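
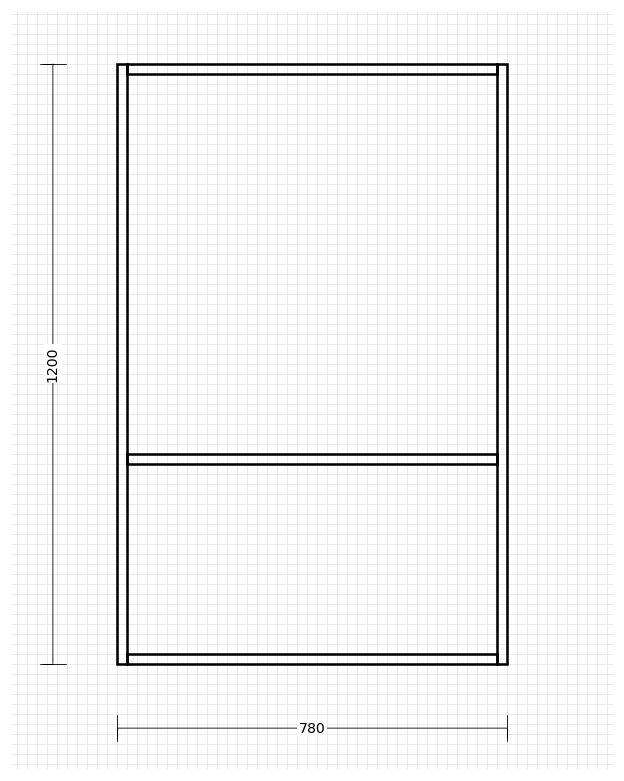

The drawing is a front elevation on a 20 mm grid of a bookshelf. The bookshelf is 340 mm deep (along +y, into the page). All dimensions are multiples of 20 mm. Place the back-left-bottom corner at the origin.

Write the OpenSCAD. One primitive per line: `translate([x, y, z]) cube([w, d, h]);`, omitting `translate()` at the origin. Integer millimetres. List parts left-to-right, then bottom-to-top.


cube([20, 340, 1200]);
translate([20, 0, 0]) cube([740, 340, 20]);
translate([20, 0, 400]) cube([740, 340, 20]);
translate([20, 0, 1180]) cube([740, 340, 20]);
translate([760, 0, 0]) cube([20, 340, 1200]);


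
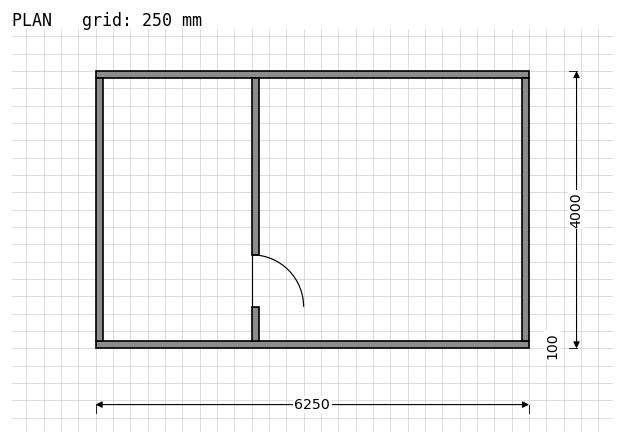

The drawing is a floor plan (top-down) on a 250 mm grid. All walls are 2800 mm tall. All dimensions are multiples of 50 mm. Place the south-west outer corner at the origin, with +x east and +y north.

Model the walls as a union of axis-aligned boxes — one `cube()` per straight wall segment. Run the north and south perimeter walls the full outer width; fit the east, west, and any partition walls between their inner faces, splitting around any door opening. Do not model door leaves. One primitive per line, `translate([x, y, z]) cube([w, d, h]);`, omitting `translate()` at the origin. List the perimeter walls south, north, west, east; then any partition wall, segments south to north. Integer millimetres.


cube([6250, 100, 2800]);
translate([0, 3900, 0]) cube([6250, 100, 2800]);
translate([0, 100, 0]) cube([100, 3800, 2800]);
translate([6150, 100, 0]) cube([100, 3800, 2800]);
translate([2250, 100, 0]) cube([100, 500, 2800]);
translate([2250, 1350, 0]) cube([100, 2550, 2800]);


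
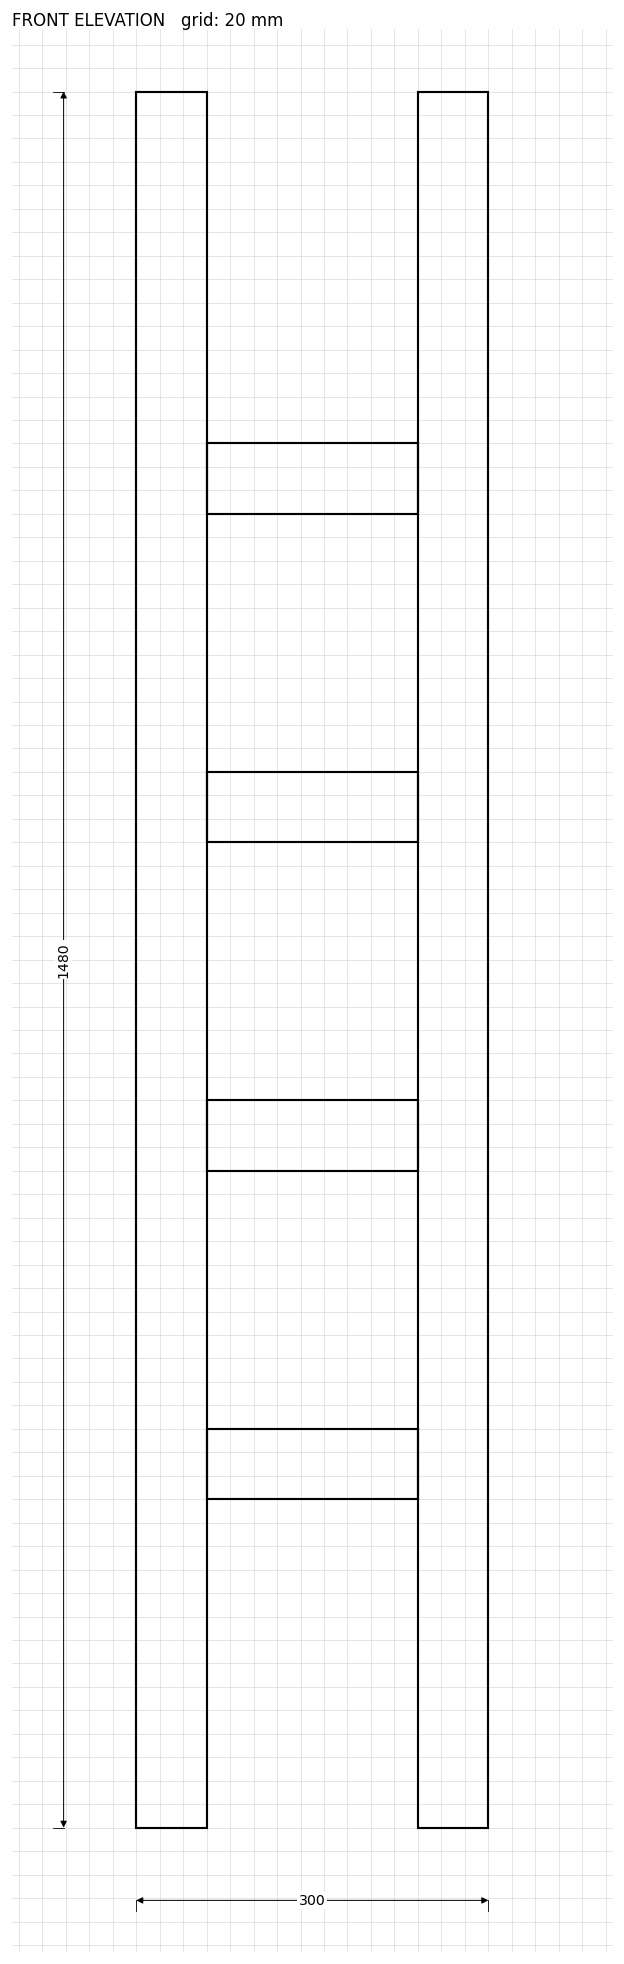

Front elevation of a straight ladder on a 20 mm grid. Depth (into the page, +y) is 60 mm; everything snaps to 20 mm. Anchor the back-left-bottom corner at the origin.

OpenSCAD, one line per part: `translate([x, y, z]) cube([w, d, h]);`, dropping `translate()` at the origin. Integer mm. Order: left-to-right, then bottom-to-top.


cube([60, 60, 1480]);
translate([60, 0, 280]) cube([180, 60, 60]);
translate([60, 0, 560]) cube([180, 60, 60]);
translate([60, 0, 840]) cube([180, 60, 60]);
translate([60, 0, 1120]) cube([180, 60, 60]);
translate([240, 0, 0]) cube([60, 60, 1480]);


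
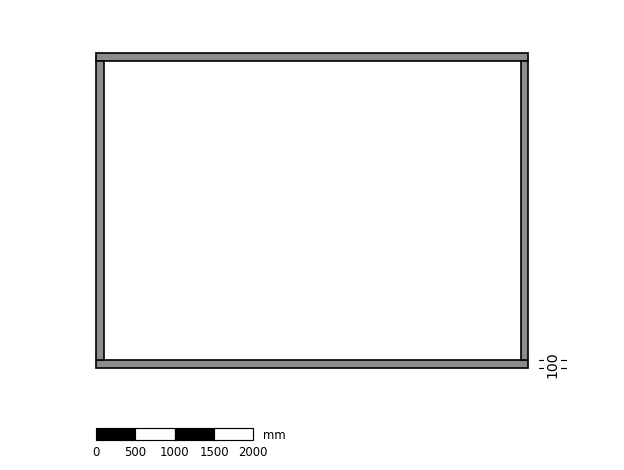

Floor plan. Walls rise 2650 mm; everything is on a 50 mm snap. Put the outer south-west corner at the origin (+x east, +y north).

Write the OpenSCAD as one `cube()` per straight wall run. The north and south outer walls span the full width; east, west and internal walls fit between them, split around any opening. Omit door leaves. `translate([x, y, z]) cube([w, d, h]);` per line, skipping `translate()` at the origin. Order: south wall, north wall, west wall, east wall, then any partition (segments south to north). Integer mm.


cube([5500, 100, 2650]);
translate([0, 3900, 0]) cube([5500, 100, 2650]);
translate([0, 100, 0]) cube([100, 3800, 2650]);
translate([5400, 100, 0]) cube([100, 3800, 2650]);


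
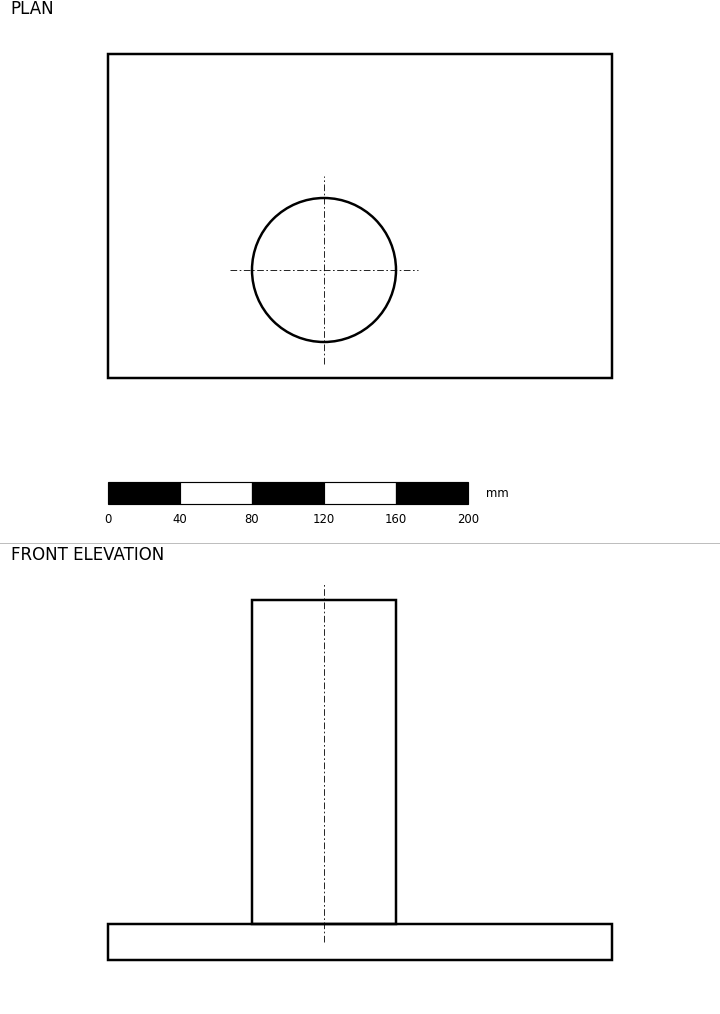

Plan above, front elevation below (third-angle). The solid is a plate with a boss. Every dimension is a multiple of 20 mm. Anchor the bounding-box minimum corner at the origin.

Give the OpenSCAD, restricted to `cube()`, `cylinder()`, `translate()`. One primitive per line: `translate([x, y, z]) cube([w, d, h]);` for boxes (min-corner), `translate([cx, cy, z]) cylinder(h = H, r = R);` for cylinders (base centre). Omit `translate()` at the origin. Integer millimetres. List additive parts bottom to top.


cube([280, 180, 20]);
translate([120, 60, 20]) cylinder(h = 180, r = 40);


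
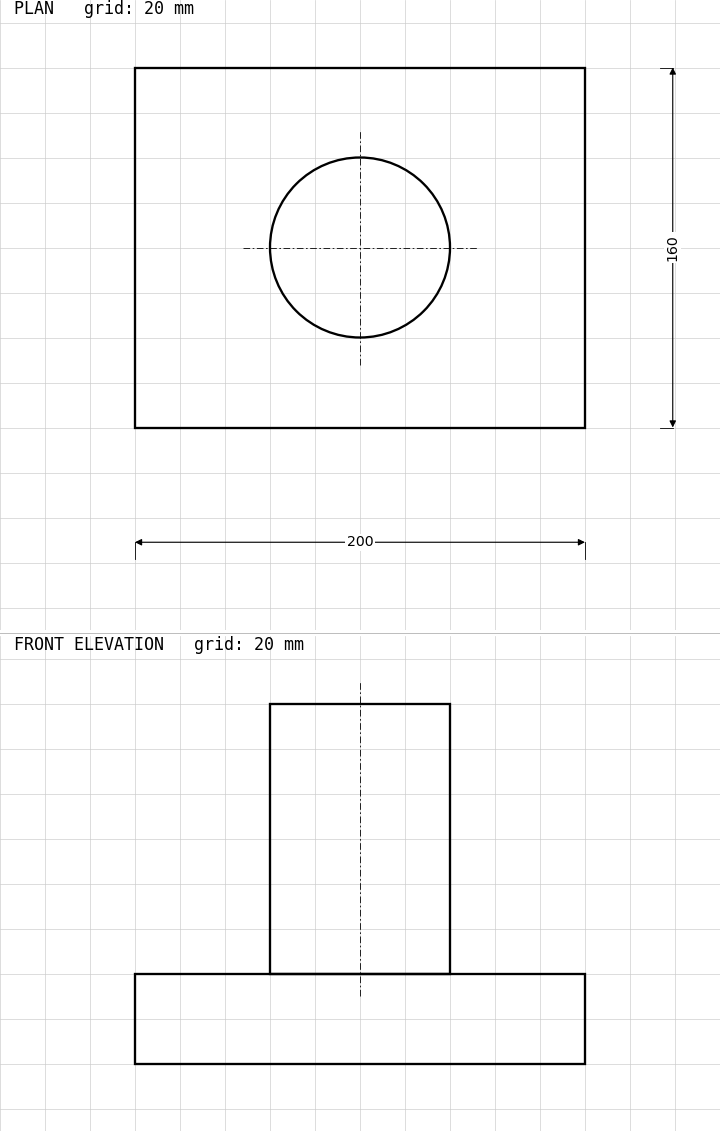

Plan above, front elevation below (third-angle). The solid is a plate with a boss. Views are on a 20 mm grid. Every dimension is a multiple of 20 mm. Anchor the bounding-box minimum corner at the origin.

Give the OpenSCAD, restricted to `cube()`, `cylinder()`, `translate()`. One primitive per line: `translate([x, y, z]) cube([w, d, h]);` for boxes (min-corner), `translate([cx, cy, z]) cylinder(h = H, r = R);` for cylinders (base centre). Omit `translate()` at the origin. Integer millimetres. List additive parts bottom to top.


cube([200, 160, 40]);
translate([100, 80, 40]) cylinder(h = 120, r = 40);


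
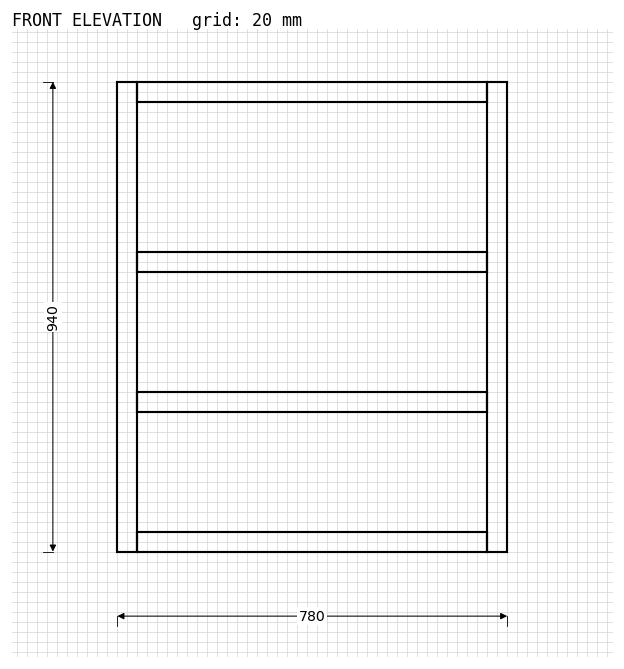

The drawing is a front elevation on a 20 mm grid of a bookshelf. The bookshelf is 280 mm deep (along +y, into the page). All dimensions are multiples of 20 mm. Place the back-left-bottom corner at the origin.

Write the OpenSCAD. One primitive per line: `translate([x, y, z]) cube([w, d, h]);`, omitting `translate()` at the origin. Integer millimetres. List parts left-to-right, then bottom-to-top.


cube([40, 280, 940]);
translate([40, 0, 0]) cube([700, 280, 40]);
translate([40, 0, 280]) cube([700, 280, 40]);
translate([40, 0, 560]) cube([700, 280, 40]);
translate([40, 0, 900]) cube([700, 280, 40]);
translate([740, 0, 0]) cube([40, 280, 940]);


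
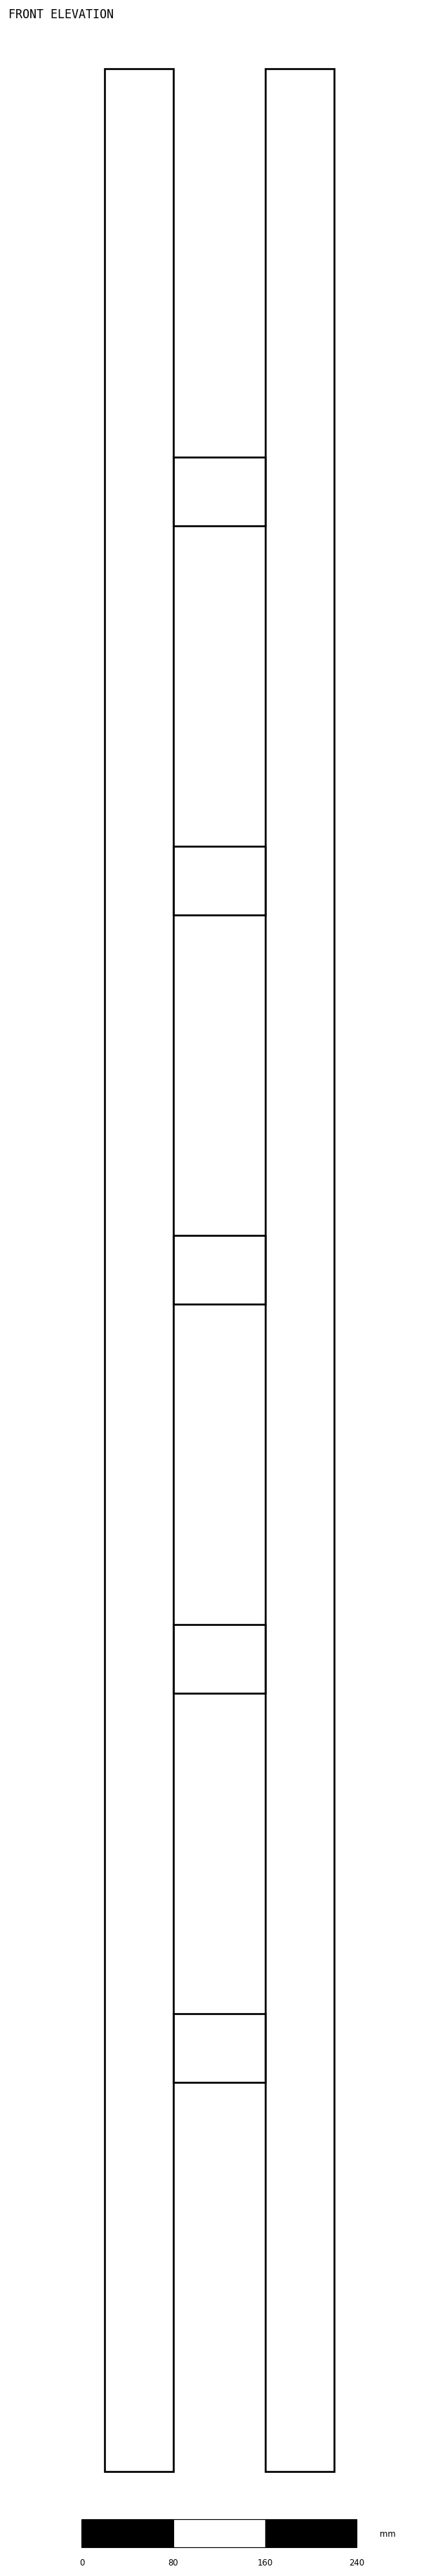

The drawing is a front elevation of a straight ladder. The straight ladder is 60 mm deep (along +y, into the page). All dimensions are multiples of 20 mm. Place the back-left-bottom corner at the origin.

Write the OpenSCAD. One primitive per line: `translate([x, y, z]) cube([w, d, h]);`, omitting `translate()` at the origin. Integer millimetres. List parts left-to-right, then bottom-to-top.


cube([60, 60, 2100]);
translate([60, 0, 340]) cube([80, 60, 60]);
translate([60, 0, 680]) cube([80, 60, 60]);
translate([60, 0, 1020]) cube([80, 60, 60]);
translate([60, 0, 1360]) cube([80, 60, 60]);
translate([60, 0, 1700]) cube([80, 60, 60]);
translate([140, 0, 0]) cube([60, 60, 2100]);


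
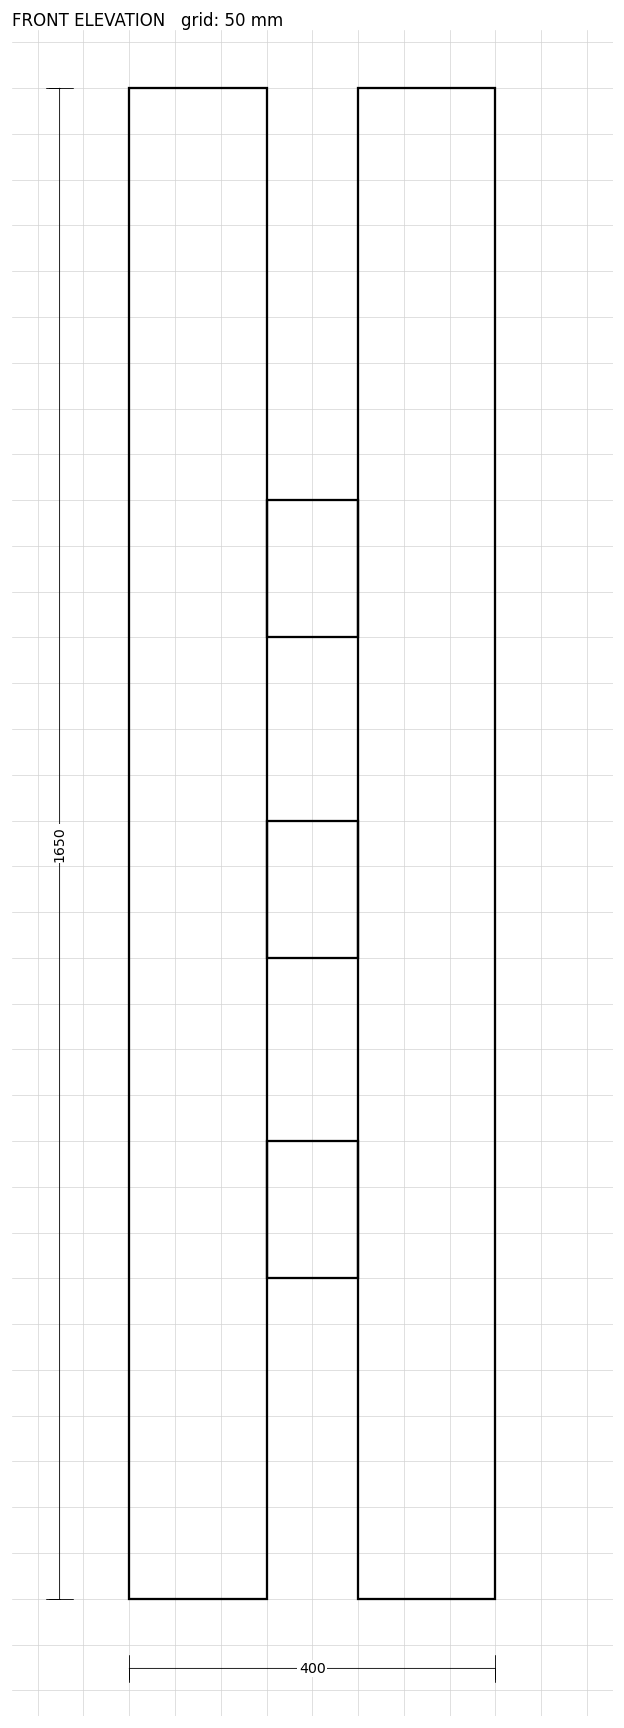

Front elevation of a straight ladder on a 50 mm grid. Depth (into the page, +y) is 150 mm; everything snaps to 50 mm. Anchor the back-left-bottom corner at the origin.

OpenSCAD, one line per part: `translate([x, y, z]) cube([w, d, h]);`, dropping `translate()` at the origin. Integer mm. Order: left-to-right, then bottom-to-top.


cube([150, 150, 1650]);
translate([150, 0, 350]) cube([100, 150, 150]);
translate([150, 0, 700]) cube([100, 150, 150]);
translate([150, 0, 1050]) cube([100, 150, 150]);
translate([250, 0, 0]) cube([150, 150, 1650]);


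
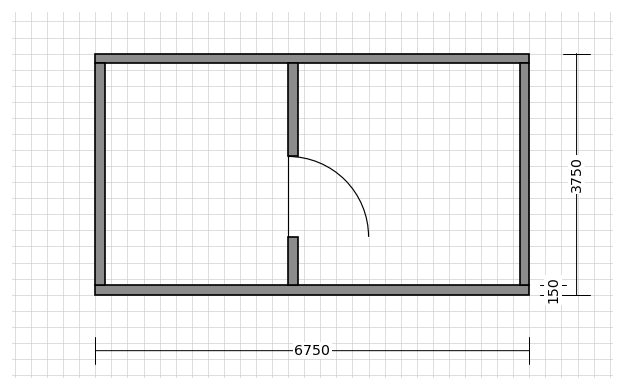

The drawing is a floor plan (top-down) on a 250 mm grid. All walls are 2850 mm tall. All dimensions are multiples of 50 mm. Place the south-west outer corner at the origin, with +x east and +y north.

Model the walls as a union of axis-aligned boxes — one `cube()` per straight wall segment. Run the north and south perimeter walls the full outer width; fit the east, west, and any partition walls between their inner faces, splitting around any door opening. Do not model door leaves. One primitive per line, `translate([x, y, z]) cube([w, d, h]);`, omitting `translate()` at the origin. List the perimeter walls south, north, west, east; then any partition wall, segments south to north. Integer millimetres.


cube([6750, 150, 2850]);
translate([0, 3600, 0]) cube([6750, 150, 2850]);
translate([0, 150, 0]) cube([150, 3450, 2850]);
translate([6600, 150, 0]) cube([150, 3450, 2850]);
translate([3000, 150, 0]) cube([150, 750, 2850]);
translate([3000, 2150, 0]) cube([150, 1450, 2850]);


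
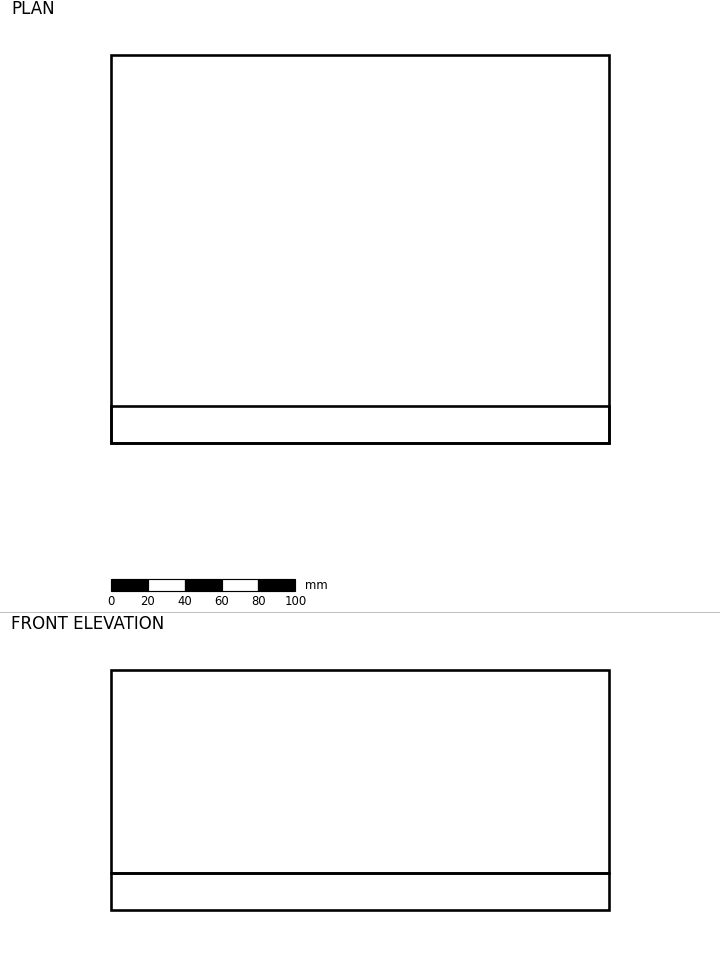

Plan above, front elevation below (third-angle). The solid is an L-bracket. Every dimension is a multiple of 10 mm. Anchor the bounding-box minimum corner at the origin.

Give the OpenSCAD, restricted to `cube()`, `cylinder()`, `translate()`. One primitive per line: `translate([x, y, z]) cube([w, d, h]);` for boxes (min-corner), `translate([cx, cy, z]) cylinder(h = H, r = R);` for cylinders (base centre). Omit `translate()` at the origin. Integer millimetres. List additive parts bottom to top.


cube([270, 210, 20]);
translate([0, 0, 20]) cube([270, 20, 110]);


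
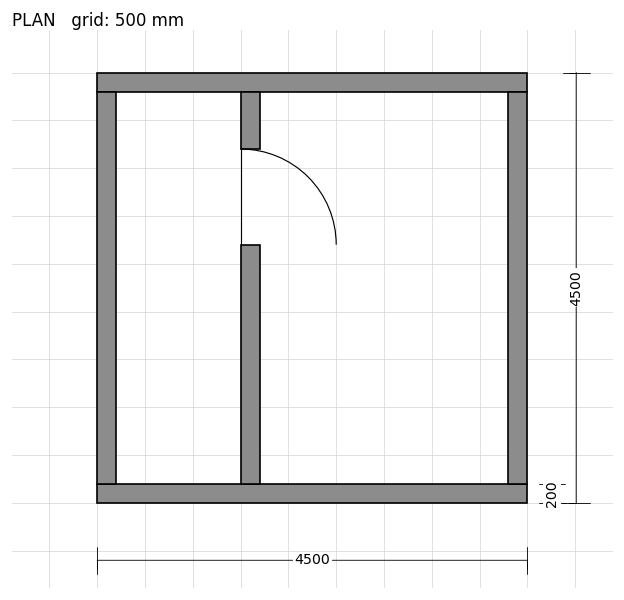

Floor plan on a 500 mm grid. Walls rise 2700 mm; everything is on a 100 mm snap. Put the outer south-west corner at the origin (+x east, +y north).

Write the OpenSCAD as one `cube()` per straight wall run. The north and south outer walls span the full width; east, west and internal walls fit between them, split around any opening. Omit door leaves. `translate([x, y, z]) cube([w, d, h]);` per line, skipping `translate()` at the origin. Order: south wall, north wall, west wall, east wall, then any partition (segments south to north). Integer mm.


cube([4500, 200, 2700]);
translate([0, 4300, 0]) cube([4500, 200, 2700]);
translate([0, 200, 0]) cube([200, 4100, 2700]);
translate([4300, 200, 0]) cube([200, 4100, 2700]);
translate([1500, 200, 0]) cube([200, 2500, 2700]);
translate([1500, 3700, 0]) cube([200, 600, 2700]);


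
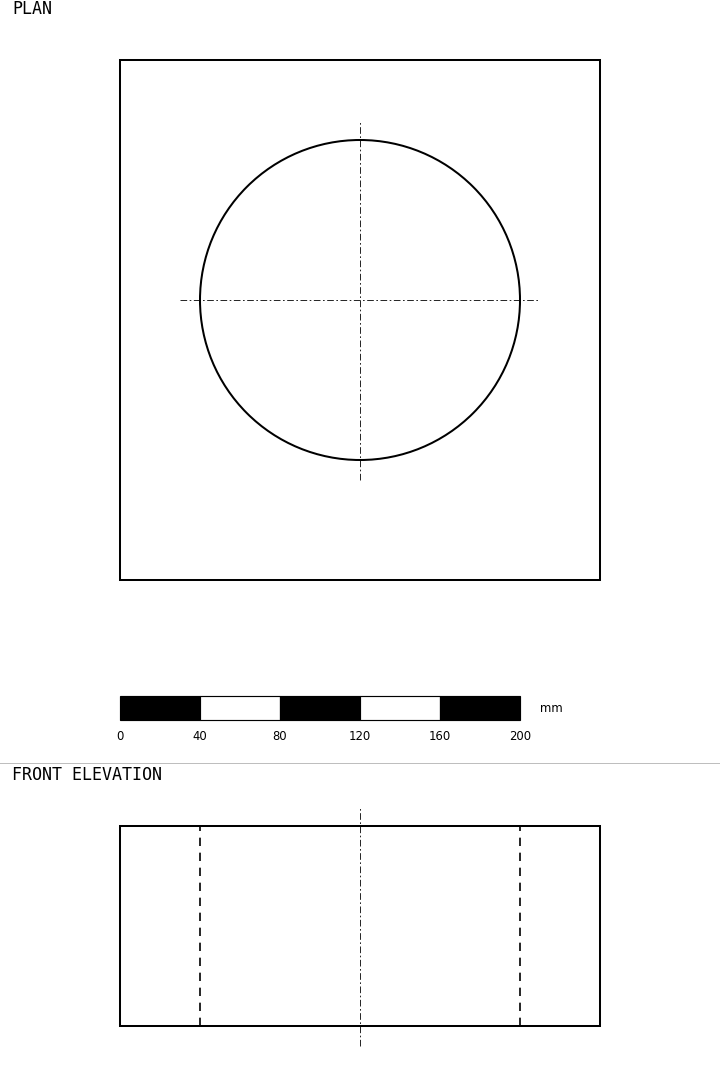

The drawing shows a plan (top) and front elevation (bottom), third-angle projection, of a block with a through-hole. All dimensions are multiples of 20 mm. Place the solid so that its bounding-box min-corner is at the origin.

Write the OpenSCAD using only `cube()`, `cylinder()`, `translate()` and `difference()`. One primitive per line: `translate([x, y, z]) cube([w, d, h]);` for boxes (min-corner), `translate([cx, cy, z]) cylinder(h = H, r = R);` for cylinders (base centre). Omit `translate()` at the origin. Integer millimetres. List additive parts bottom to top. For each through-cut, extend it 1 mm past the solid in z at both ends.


difference() {
  cube([240, 260, 100]);
  translate([120, 140, -1]) cylinder(h = 102, r = 80);
}


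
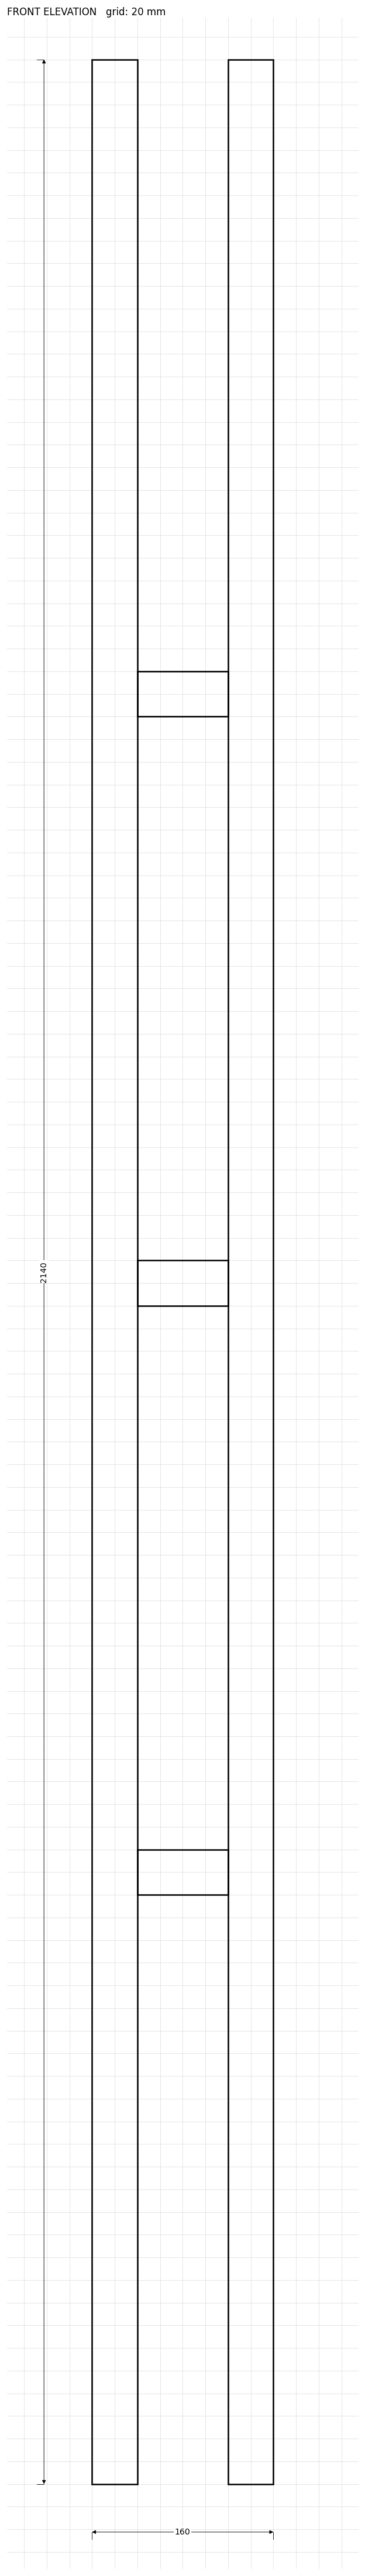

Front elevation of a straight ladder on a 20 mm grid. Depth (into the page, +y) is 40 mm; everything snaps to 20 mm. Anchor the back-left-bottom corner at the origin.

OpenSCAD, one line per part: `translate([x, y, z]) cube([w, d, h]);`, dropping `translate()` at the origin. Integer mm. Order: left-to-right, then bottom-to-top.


cube([40, 40, 2140]);
translate([40, 0, 520]) cube([80, 40, 40]);
translate([40, 0, 1040]) cube([80, 40, 40]);
translate([40, 0, 1560]) cube([80, 40, 40]);
translate([120, 0, 0]) cube([40, 40, 2140]);


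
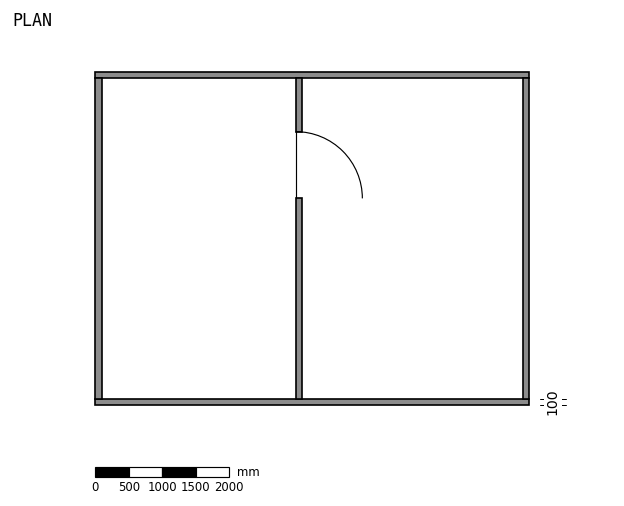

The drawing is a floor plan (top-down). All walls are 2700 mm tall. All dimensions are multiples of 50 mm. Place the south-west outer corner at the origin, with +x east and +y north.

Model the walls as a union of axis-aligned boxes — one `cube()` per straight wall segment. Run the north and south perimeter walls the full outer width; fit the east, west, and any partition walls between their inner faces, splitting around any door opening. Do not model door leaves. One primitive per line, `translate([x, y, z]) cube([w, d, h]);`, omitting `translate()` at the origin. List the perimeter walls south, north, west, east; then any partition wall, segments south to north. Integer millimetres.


cube([6500, 100, 2700]);
translate([0, 4900, 0]) cube([6500, 100, 2700]);
translate([0, 100, 0]) cube([100, 4800, 2700]);
translate([6400, 100, 0]) cube([100, 4800, 2700]);
translate([3000, 100, 0]) cube([100, 3000, 2700]);
translate([3000, 4100, 0]) cube([100, 800, 2700]);


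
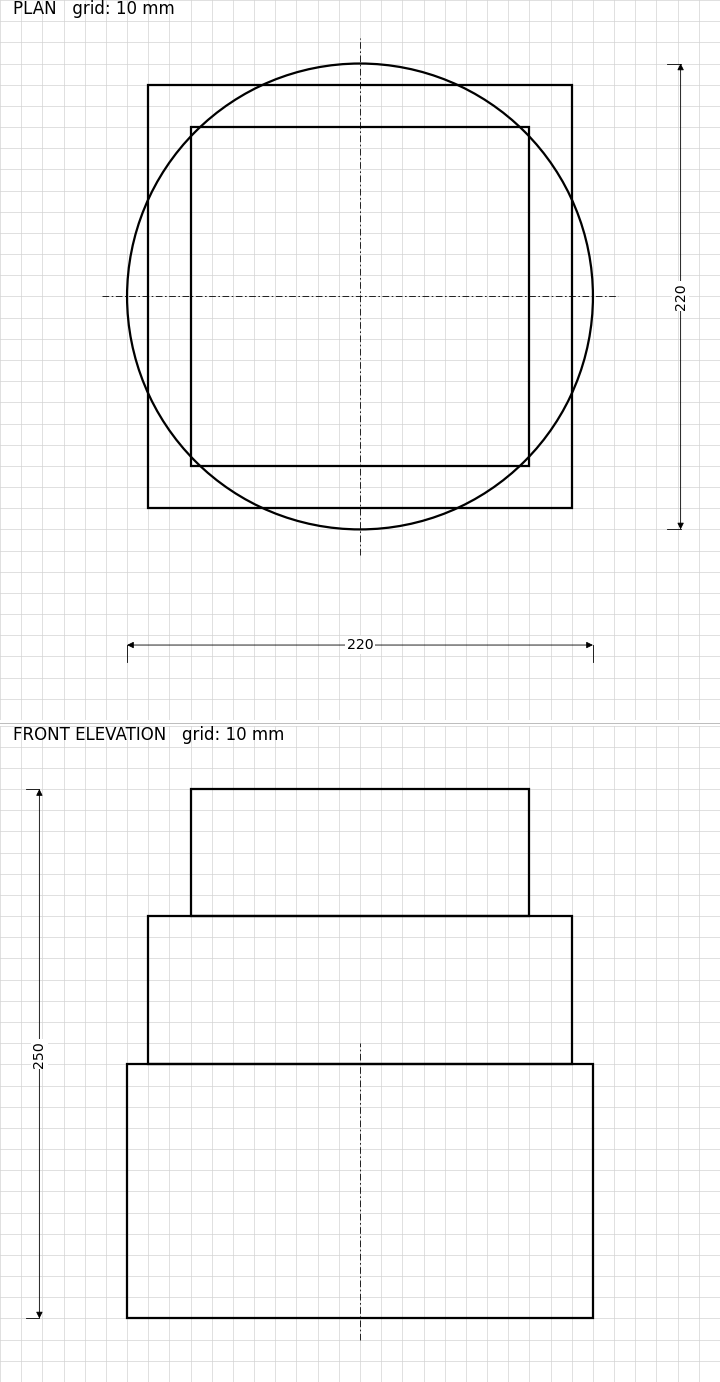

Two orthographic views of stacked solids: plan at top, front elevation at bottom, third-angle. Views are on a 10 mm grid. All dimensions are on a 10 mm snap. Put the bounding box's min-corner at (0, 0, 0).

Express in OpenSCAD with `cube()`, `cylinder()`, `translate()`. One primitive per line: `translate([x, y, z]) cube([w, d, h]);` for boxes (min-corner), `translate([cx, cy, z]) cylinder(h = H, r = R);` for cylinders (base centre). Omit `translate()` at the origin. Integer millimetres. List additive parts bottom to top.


translate([110, 110, 0]) cylinder(h = 120, r = 110);
translate([10, 10, 120]) cube([200, 200, 70]);
translate([30, 30, 190]) cube([160, 160, 60]);


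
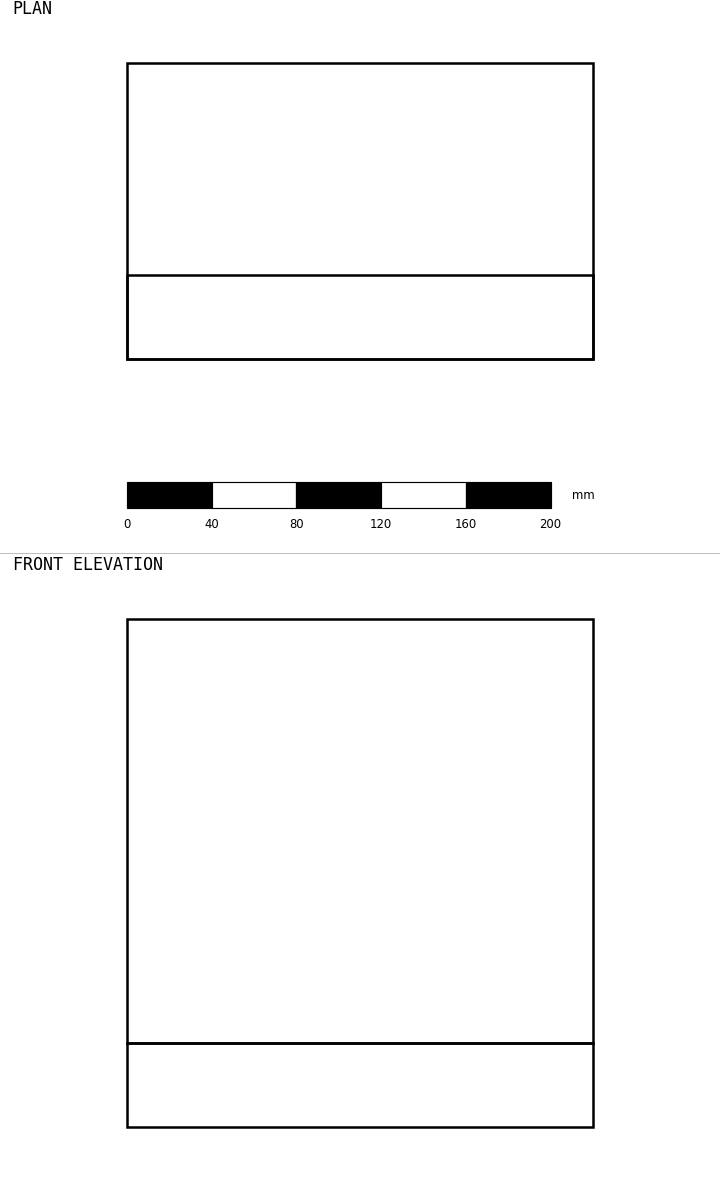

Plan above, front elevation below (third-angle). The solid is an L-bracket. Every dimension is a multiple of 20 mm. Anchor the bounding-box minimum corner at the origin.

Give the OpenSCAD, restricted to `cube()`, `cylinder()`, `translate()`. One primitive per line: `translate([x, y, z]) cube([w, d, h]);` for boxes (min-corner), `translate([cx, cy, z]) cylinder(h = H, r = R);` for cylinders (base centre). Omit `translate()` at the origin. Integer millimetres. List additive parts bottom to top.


cube([220, 140, 40]);
translate([0, 0, 40]) cube([220, 40, 200]);


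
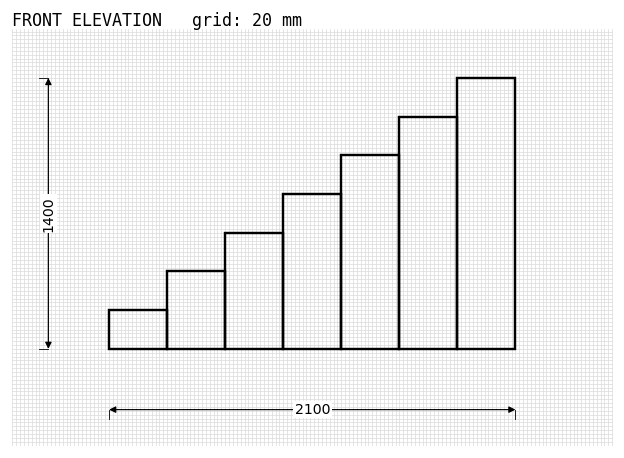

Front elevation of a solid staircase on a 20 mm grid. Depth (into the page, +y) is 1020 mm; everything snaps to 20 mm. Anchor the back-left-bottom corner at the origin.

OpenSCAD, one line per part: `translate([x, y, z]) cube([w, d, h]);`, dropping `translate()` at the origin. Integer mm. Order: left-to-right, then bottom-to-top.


cube([300, 1020, 200]);
translate([300, 0, 0]) cube([300, 1020, 400]);
translate([600, 0, 0]) cube([300, 1020, 600]);
translate([900, 0, 0]) cube([300, 1020, 800]);
translate([1200, 0, 0]) cube([300, 1020, 1000]);
translate([1500, 0, 0]) cube([300, 1020, 1200]);
translate([1800, 0, 0]) cube([300, 1020, 1400]);


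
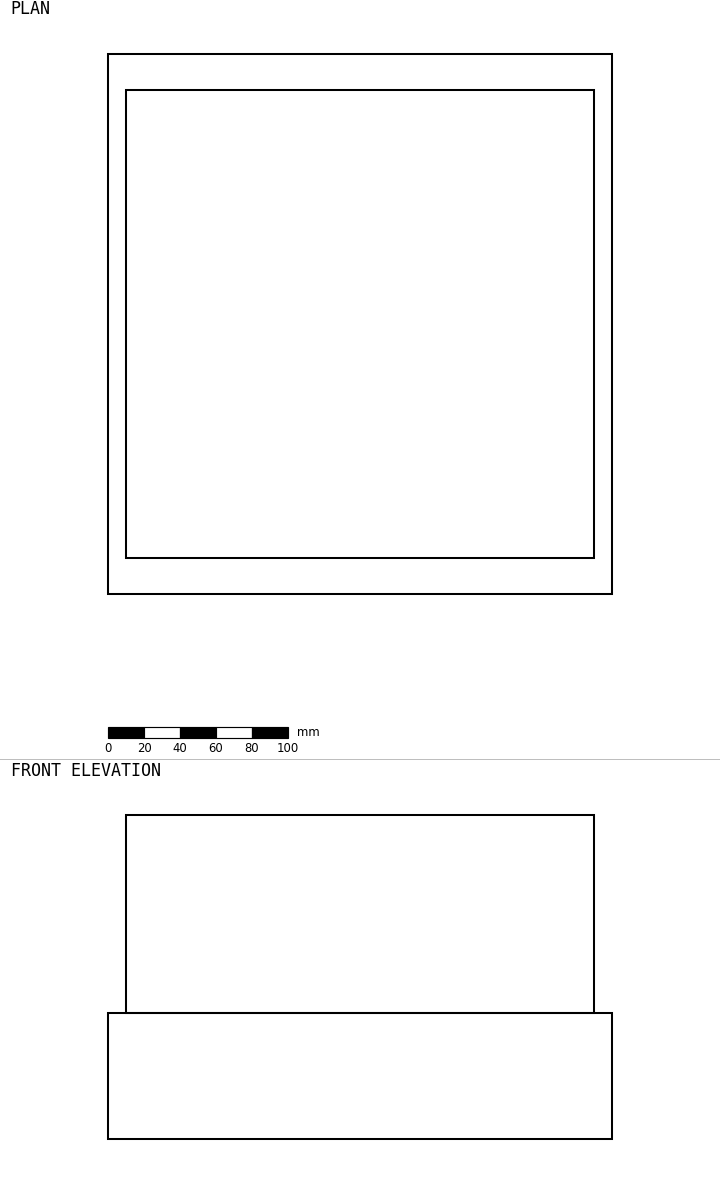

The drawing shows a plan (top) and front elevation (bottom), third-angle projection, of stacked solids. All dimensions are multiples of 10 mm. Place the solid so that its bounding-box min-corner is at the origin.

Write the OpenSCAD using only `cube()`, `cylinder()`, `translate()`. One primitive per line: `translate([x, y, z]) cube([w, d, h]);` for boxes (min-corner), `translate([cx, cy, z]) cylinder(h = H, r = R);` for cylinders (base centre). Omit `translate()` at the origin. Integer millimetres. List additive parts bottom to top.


cube([280, 300, 70]);
translate([10, 20, 70]) cube([260, 260, 110]);


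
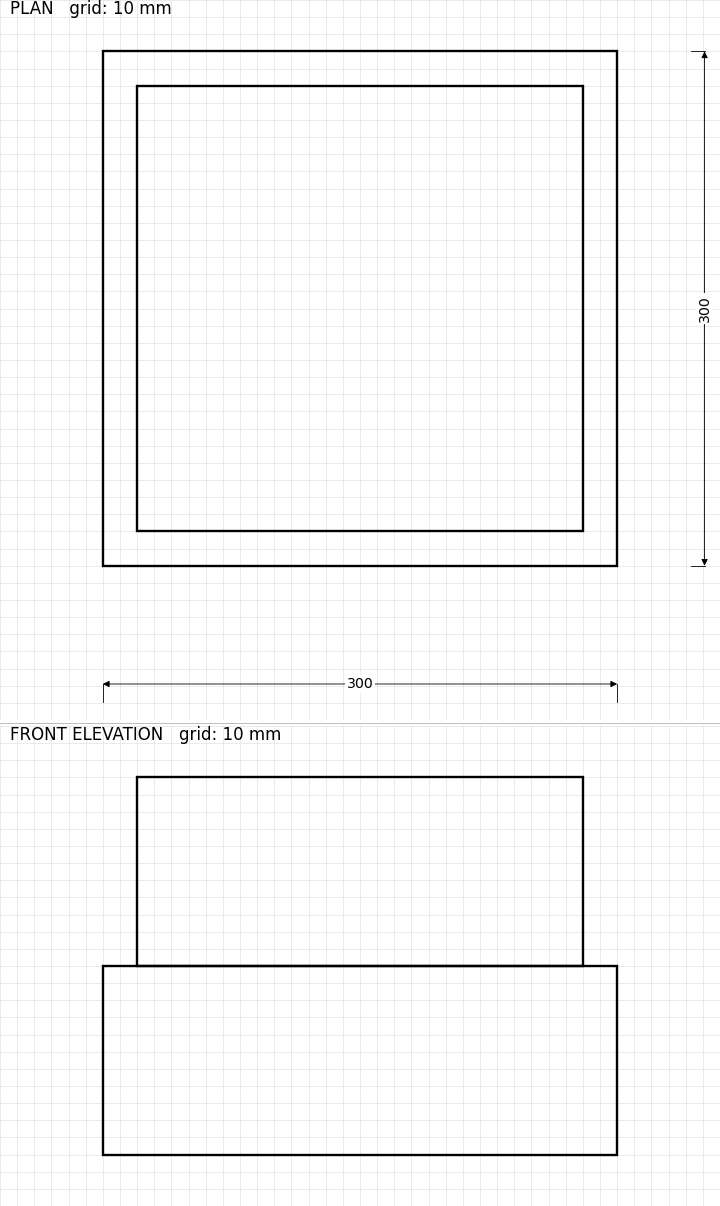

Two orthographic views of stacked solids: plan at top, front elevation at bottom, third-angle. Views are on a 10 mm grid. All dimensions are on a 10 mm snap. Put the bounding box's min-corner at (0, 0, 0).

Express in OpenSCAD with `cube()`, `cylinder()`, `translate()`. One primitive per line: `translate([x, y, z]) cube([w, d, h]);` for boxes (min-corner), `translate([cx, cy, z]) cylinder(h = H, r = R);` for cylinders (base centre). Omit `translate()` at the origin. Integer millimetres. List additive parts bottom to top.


cube([300, 300, 110]);
translate([20, 20, 110]) cube([260, 260, 110]);


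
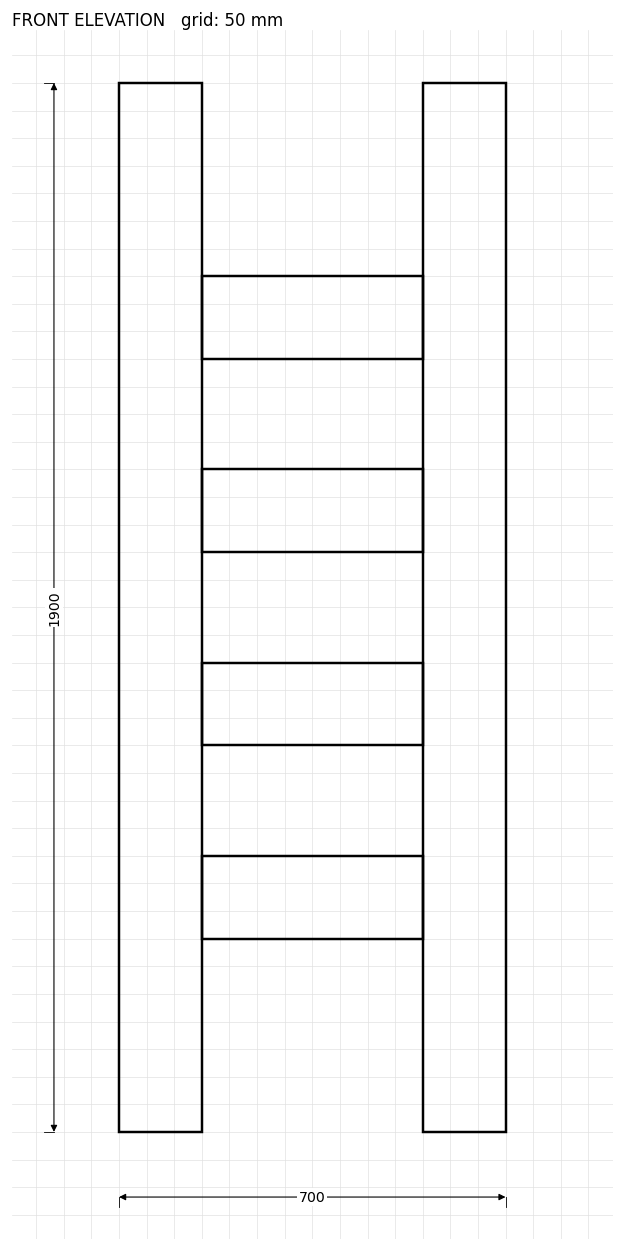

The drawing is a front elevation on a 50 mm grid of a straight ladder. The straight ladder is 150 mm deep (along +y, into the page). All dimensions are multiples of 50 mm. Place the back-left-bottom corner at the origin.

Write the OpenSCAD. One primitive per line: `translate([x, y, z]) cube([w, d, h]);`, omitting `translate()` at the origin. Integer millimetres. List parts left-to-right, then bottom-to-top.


cube([150, 150, 1900]);
translate([150, 0, 350]) cube([400, 150, 150]);
translate([150, 0, 700]) cube([400, 150, 150]);
translate([150, 0, 1050]) cube([400, 150, 150]);
translate([150, 0, 1400]) cube([400, 150, 150]);
translate([550, 0, 0]) cube([150, 150, 1900]);


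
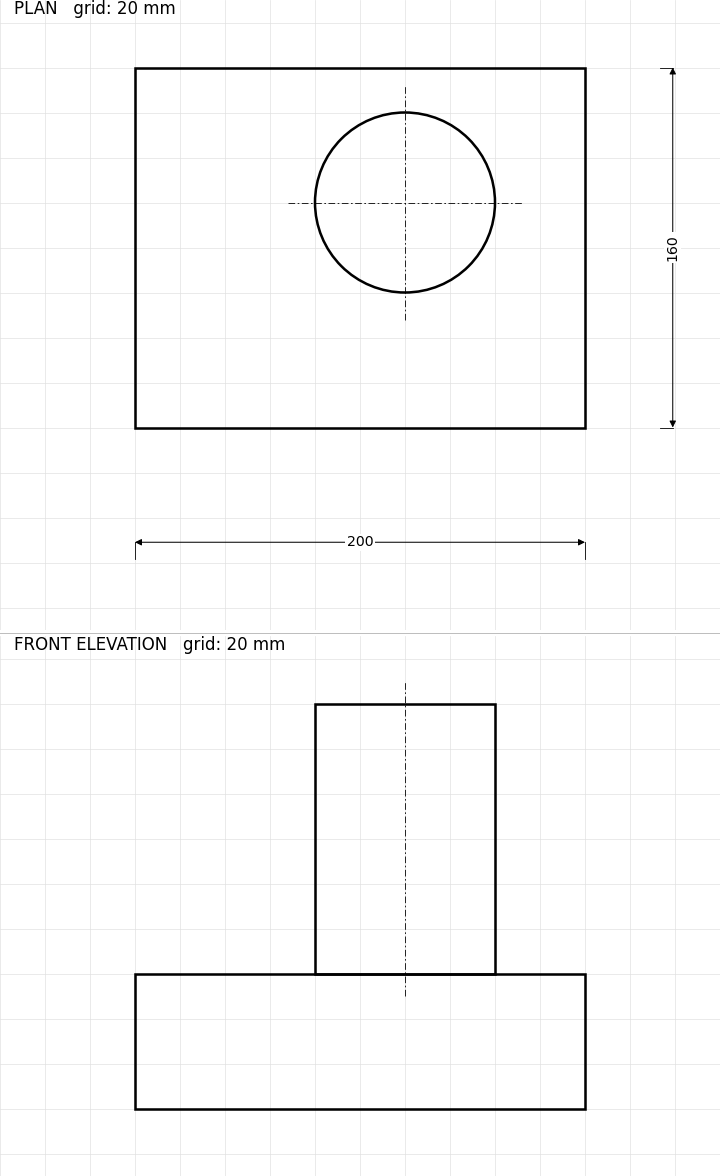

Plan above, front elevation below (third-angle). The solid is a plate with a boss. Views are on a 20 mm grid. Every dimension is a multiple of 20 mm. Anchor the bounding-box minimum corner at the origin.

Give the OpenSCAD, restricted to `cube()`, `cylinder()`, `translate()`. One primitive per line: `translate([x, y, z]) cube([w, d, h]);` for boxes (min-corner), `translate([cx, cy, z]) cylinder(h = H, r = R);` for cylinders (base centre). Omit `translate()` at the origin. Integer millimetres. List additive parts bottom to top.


cube([200, 160, 60]);
translate([120, 100, 60]) cylinder(h = 120, r = 40);


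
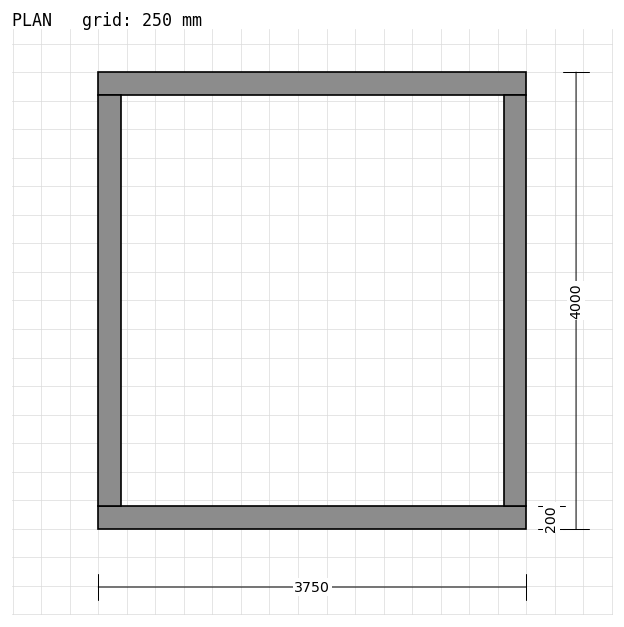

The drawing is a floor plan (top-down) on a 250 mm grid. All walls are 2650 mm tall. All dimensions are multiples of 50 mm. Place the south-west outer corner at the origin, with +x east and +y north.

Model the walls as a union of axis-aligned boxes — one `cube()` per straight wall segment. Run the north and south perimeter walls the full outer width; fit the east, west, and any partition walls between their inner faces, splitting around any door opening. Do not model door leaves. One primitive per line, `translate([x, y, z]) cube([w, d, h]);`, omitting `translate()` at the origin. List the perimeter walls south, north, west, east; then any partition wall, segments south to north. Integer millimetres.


cube([3750, 200, 2650]);
translate([0, 3800, 0]) cube([3750, 200, 2650]);
translate([0, 200, 0]) cube([200, 3600, 2650]);
translate([3550, 200, 0]) cube([200, 3600, 2650]);


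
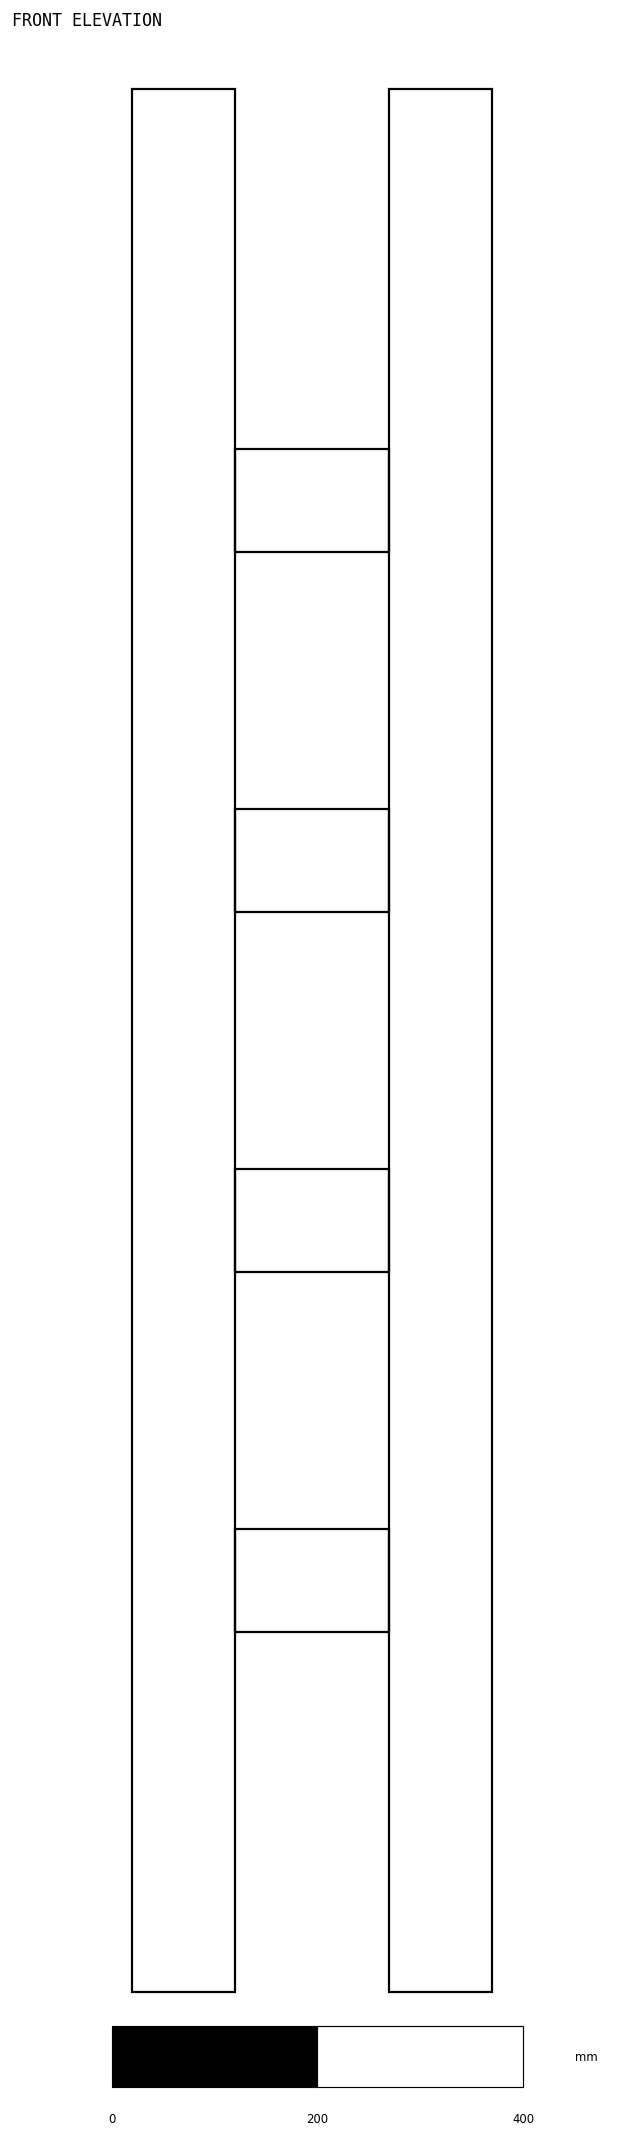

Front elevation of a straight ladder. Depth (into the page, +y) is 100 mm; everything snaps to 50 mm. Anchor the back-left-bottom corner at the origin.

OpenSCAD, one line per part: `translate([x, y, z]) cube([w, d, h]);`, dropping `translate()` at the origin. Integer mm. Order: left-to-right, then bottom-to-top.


cube([100, 100, 1850]);
translate([100, 0, 350]) cube([150, 100, 100]);
translate([100, 0, 700]) cube([150, 100, 100]);
translate([100, 0, 1050]) cube([150, 100, 100]);
translate([100, 0, 1400]) cube([150, 100, 100]);
translate([250, 0, 0]) cube([100, 100, 1850]);


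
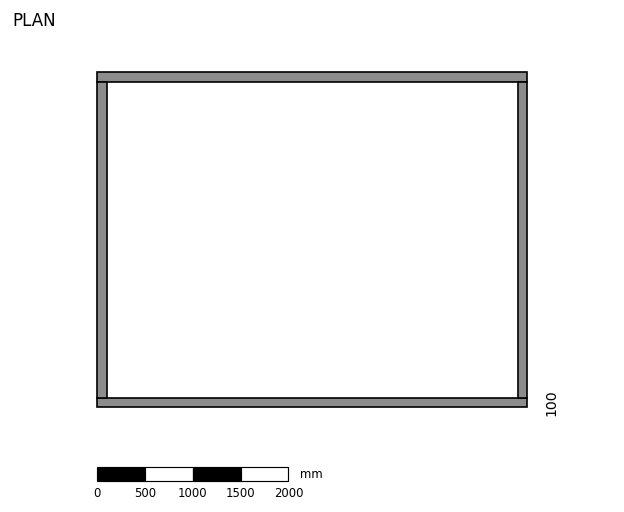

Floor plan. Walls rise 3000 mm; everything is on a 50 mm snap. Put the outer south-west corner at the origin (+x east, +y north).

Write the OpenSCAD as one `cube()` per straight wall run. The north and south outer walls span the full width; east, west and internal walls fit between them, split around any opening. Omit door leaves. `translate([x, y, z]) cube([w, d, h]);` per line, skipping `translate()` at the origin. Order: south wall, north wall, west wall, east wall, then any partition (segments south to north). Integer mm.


cube([4500, 100, 3000]);
translate([0, 3400, 0]) cube([4500, 100, 3000]);
translate([0, 100, 0]) cube([100, 3300, 3000]);
translate([4400, 100, 0]) cube([100, 3300, 3000]);


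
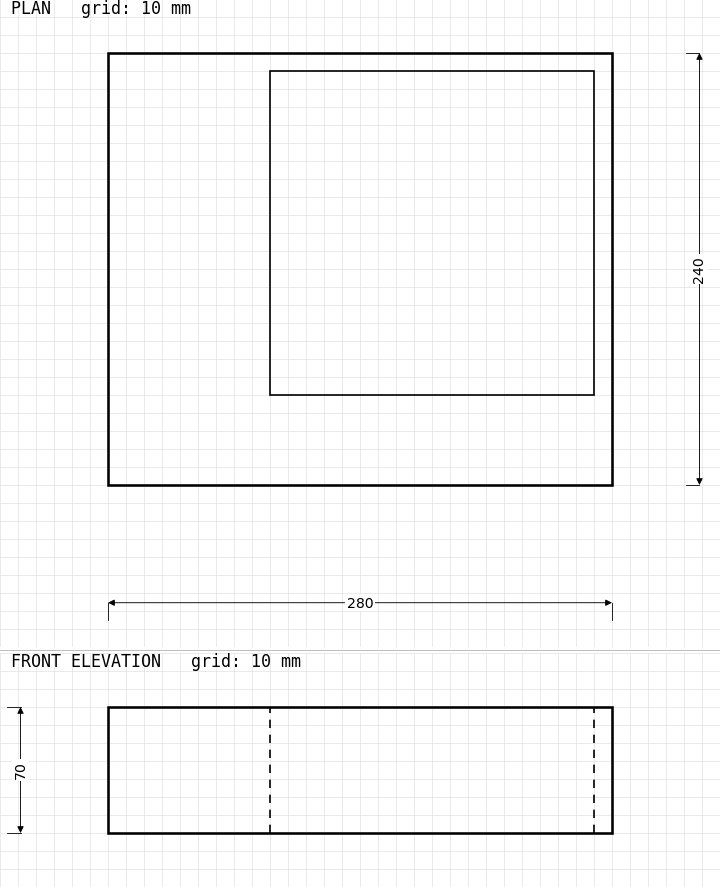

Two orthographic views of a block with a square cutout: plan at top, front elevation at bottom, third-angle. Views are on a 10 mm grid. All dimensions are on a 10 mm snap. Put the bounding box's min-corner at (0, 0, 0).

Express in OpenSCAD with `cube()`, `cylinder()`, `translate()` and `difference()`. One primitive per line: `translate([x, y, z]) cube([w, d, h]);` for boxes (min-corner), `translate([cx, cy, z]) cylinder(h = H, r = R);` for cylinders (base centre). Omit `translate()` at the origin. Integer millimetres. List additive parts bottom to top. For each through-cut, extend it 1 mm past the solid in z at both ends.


difference() {
  cube([280, 240, 70]);
  translate([90, 50, -1]) cube([180, 180, 72]);
}


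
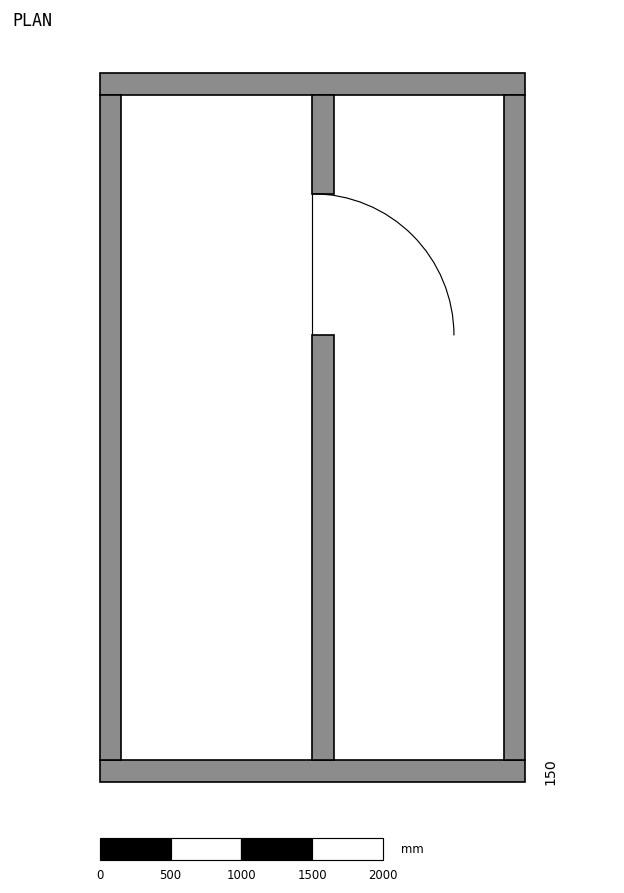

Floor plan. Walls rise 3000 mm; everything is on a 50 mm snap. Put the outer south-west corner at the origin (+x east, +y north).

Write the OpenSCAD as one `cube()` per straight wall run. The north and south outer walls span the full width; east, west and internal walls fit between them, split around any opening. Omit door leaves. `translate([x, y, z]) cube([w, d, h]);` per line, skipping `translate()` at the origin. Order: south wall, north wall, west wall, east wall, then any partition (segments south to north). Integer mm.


cube([3000, 150, 3000]);
translate([0, 4850, 0]) cube([3000, 150, 3000]);
translate([0, 150, 0]) cube([150, 4700, 3000]);
translate([2850, 150, 0]) cube([150, 4700, 3000]);
translate([1500, 150, 0]) cube([150, 3000, 3000]);
translate([1500, 4150, 0]) cube([150, 700, 3000]);


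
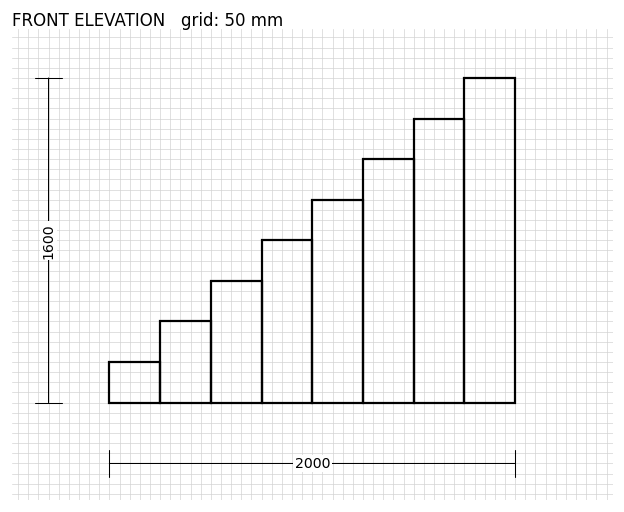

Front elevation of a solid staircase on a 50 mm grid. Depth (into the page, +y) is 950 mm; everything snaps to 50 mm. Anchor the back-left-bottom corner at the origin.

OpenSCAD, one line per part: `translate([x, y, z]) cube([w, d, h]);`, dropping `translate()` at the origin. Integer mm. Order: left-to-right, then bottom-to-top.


cube([250, 950, 200]);
translate([250, 0, 0]) cube([250, 950, 400]);
translate([500, 0, 0]) cube([250, 950, 600]);
translate([750, 0, 0]) cube([250, 950, 800]);
translate([1000, 0, 0]) cube([250, 950, 1000]);
translate([1250, 0, 0]) cube([250, 950, 1200]);
translate([1500, 0, 0]) cube([250, 950, 1400]);
translate([1750, 0, 0]) cube([250, 950, 1600]);


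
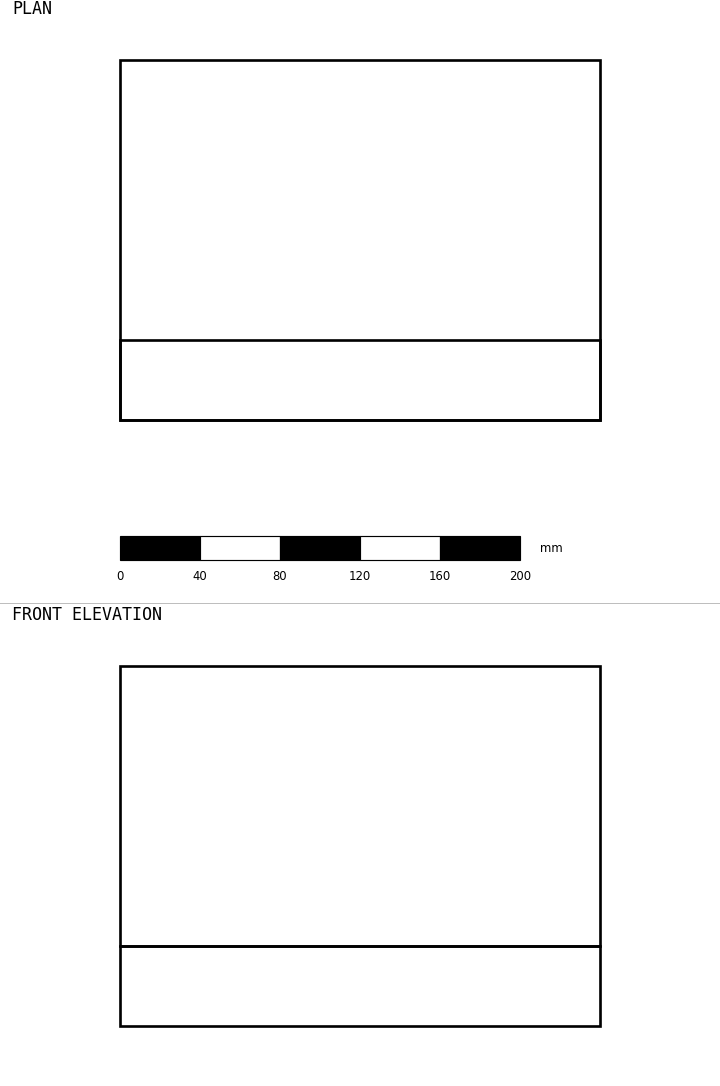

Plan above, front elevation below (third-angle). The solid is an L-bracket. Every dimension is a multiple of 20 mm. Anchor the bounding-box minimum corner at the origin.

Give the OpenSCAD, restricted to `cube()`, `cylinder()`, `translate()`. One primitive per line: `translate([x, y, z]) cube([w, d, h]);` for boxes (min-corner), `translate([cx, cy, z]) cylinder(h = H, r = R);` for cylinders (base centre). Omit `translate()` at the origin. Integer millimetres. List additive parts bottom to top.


cube([240, 180, 40]);
translate([0, 0, 40]) cube([240, 40, 140]);


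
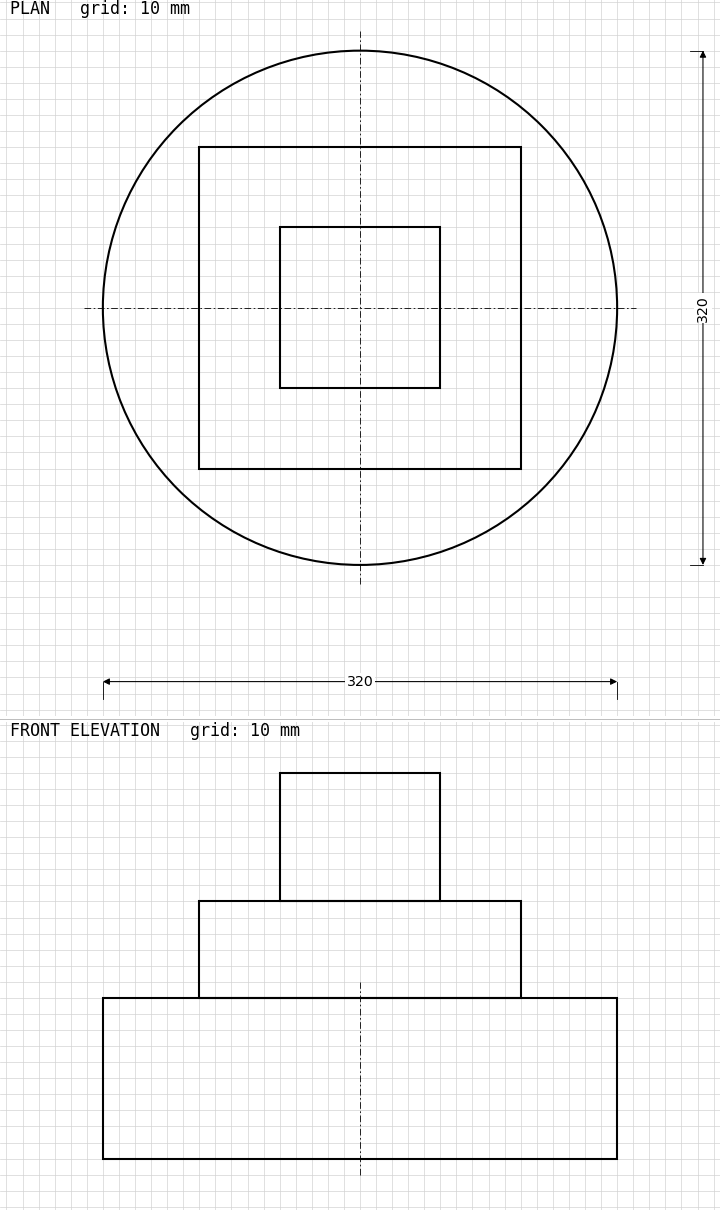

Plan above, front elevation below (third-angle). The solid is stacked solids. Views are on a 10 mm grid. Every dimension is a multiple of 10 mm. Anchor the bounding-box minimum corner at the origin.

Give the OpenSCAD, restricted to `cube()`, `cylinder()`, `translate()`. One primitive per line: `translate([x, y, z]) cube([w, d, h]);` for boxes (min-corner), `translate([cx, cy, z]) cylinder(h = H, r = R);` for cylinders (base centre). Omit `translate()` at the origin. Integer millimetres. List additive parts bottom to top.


translate([160, 160, 0]) cylinder(h = 100, r = 160);
translate([60, 60, 100]) cube([200, 200, 60]);
translate([110, 110, 160]) cube([100, 100, 80]);


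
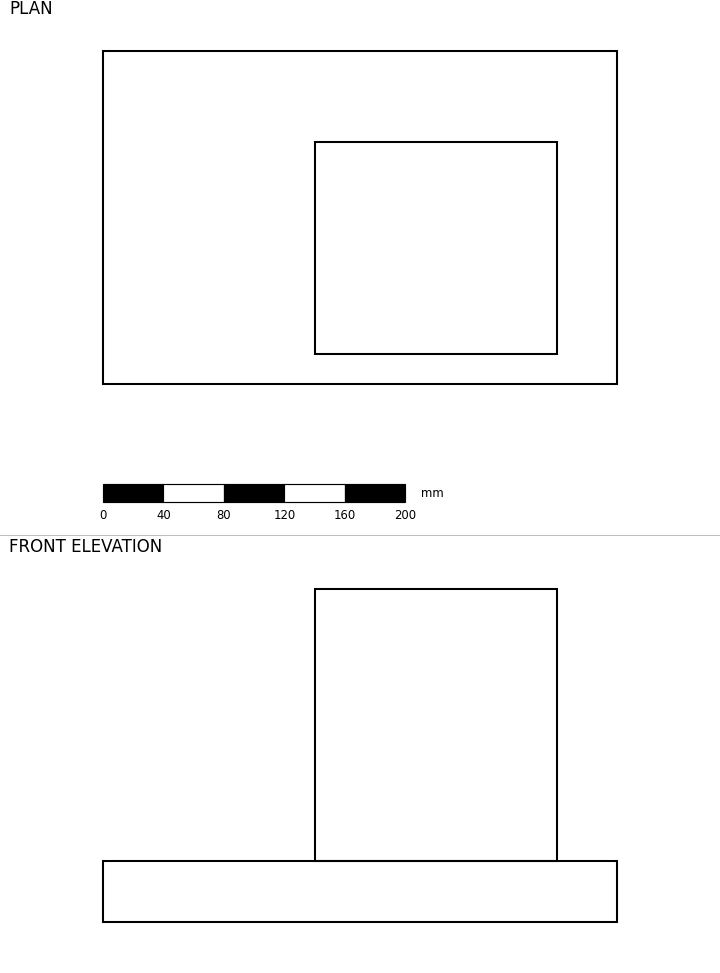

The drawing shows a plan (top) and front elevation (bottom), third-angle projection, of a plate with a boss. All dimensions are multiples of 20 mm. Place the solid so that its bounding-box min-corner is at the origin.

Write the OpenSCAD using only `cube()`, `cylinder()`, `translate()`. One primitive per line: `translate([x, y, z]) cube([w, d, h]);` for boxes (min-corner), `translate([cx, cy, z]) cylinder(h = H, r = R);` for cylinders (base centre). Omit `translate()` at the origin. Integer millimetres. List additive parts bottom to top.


cube([340, 220, 40]);
translate([140, 20, 40]) cube([160, 140, 180]);


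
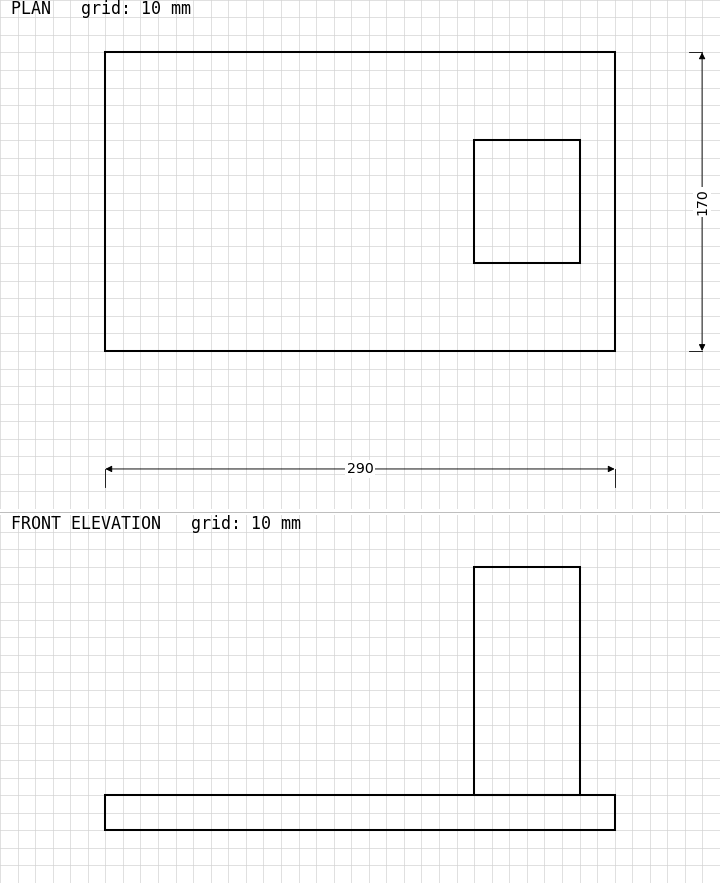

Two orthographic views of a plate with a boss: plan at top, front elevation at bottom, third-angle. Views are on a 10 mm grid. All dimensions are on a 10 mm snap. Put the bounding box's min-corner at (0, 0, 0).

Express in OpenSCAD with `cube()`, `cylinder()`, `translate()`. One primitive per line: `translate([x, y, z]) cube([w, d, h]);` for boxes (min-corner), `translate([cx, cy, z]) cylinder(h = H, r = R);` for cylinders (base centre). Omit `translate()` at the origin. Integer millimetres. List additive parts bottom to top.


cube([290, 170, 20]);
translate([210, 50, 20]) cube([60, 70, 130]);


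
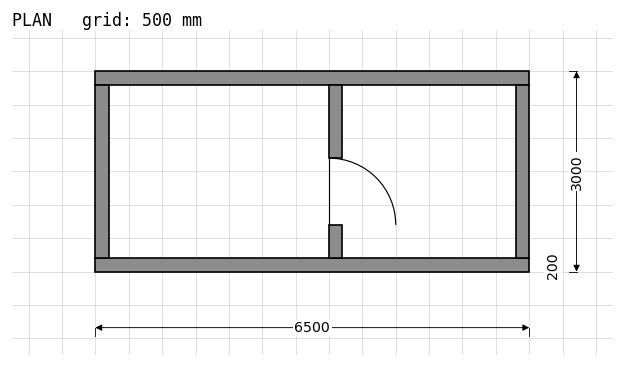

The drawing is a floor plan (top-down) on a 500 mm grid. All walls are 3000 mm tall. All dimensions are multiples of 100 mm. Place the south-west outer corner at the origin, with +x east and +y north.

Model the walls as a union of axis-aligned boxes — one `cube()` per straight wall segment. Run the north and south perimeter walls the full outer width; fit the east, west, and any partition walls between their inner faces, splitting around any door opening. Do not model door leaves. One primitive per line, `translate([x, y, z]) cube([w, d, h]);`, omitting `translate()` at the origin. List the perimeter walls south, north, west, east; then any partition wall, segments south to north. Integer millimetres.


cube([6500, 200, 3000]);
translate([0, 2800, 0]) cube([6500, 200, 3000]);
translate([0, 200, 0]) cube([200, 2600, 3000]);
translate([6300, 200, 0]) cube([200, 2600, 3000]);
translate([3500, 200, 0]) cube([200, 500, 3000]);
translate([3500, 1700, 0]) cube([200, 1100, 3000]);


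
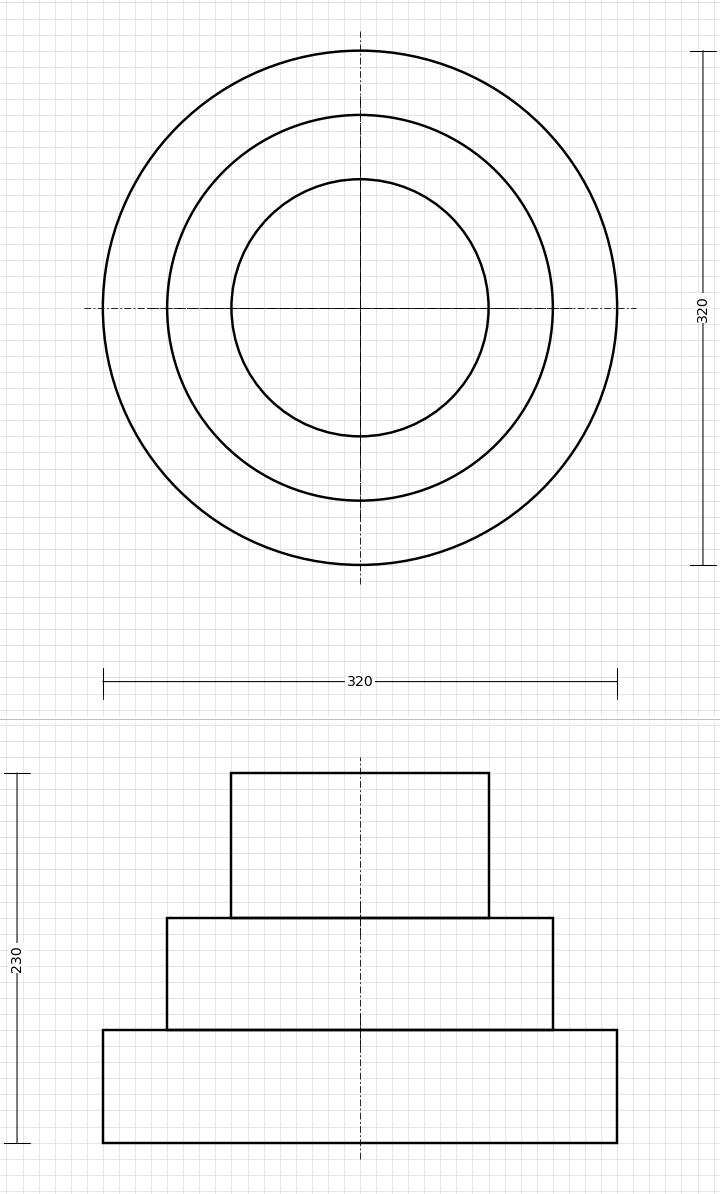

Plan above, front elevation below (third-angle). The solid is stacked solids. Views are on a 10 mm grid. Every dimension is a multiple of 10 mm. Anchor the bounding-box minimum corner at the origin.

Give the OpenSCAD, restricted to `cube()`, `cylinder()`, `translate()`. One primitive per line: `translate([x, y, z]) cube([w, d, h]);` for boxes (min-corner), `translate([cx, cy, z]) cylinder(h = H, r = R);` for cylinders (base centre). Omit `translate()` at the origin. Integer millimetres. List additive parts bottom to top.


translate([160, 160, 0]) cylinder(h = 70, r = 160);
translate([160, 160, 70]) cylinder(h = 70, r = 120);
translate([160, 160, 140]) cylinder(h = 90, r = 80);
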